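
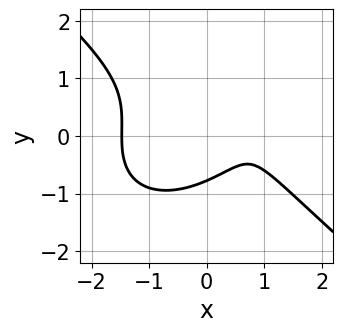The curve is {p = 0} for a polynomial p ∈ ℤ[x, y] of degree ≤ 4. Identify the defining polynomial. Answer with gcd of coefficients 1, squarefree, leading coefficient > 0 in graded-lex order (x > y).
(a) The degree is 3 — no degree-2 curve has this shape.
(b) Putting this together gives p.

2*x^3 + 3*y^3 - y^2 - 3*x + 2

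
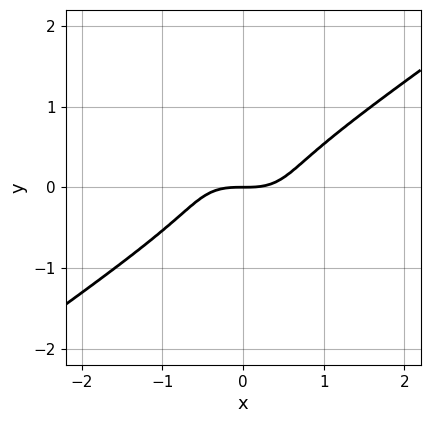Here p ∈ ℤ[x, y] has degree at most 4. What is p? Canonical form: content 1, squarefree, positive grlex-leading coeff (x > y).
x^3 - 3*y^3 - y

(a) deg p = 3.
(b) Checking where it meets the axes: it crosses the y-axis at the gridline y = 0; it meets the x-axis at x = 0 (among the integer gridlines).
(c) Fitting integer coefficients to these (and the overall shape) gives p.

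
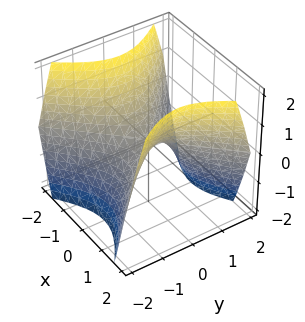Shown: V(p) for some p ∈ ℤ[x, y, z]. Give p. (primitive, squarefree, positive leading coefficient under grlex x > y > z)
x^2 - y^2 - z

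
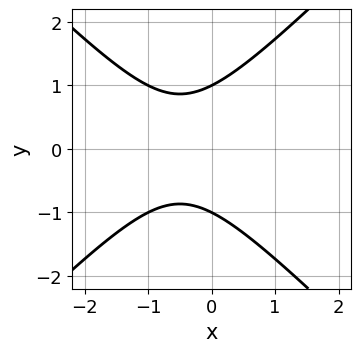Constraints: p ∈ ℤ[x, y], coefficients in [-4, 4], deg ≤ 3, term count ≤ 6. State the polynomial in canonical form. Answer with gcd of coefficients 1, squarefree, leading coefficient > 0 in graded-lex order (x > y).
x^2 - y^2 + x + 1

First, deg p = 2. The shape is more complex than any degree-1 curve.
Next, symmetries: mirror symmetry y ↦ −y ⇒ only even powers of y.
Next, observable constraints: among the integer gridlines, it crosses the y-axis at y ∈ {-1, 1}; the curve avoids every integer x-axis point in the box.
Finally, putting this together gives p.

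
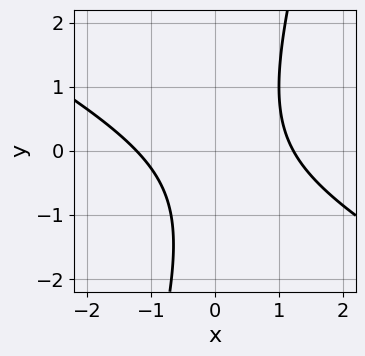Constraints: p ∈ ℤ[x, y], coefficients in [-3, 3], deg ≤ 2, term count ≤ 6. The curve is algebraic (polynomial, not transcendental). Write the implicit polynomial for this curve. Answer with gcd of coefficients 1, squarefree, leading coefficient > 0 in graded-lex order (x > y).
Degree: a generic line meets the curve in up to 2 points, so deg p = 2.
From the visible intercepts: it misses every integer gridline on the y-axis.
These observations pin down the coefficients.

2*x^2 + 3*x*y - y^2 - y - 3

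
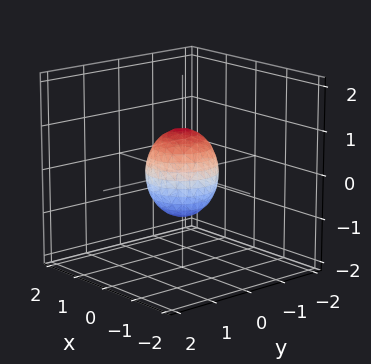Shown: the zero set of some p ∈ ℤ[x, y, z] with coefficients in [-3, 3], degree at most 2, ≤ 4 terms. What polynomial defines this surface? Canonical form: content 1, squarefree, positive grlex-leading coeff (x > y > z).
First, deg p = 2. A closed, bounded, convex surface; a quadric.
Next, by symmetry, every cross-section ⟂ z is a circle, so x, y appear only via x² + y²; mirror symmetry z ↦ −z ⇒ only even powers of z.
Then, observable constraints: a circular section at z = 0 has radius between 0 and 1; among the integer gridlines, it crosses the z-axis at z ∈ {-1, 1}.
Finally, matching integer coefficients to the picture gives p.

3*x^2 + 3*y^2 + 2*z^2 - 2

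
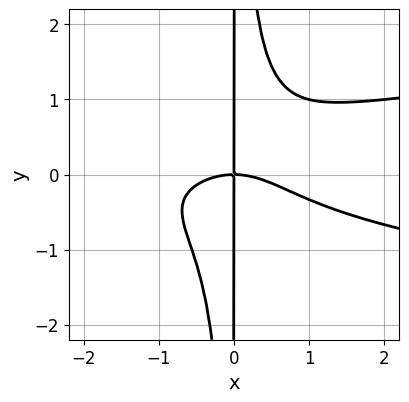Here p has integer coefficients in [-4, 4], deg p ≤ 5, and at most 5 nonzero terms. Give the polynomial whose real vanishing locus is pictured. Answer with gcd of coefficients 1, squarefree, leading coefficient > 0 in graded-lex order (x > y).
(a) deg p = 4. The shape is more complex than any degree-3 curve.
(b) Reading off the gridlines: one x-axis crossing is at x = 0; every point of the y-axis in the box is on the curve.
(c) Solving for integer coefficients yields p as stated.

3*x^2*y^2 - x^3 - 2*x*y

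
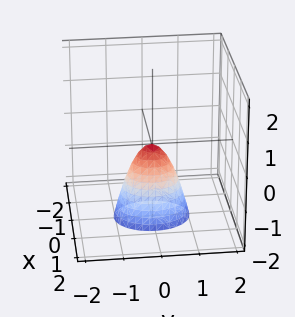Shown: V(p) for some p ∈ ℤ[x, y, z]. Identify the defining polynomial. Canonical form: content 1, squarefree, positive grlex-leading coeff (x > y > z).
3*x^2 + 2*y^2 + z

Degree: a paraboloid; a quadric, so deg p = 2.
Symmetries: the x ↦ −x reflection is a symmetry, so x appears only in even powers; mirror symmetry y ↦ −y ⇒ only even powers of y.
Checking where it meets the axes: one y-axis crossing is at y = 0; it meets the x-axis at x = 0 (among the integer gridlines); it meets the z-axis at z = 0 (among the integer gridlines).
These observations pin down the coefficients.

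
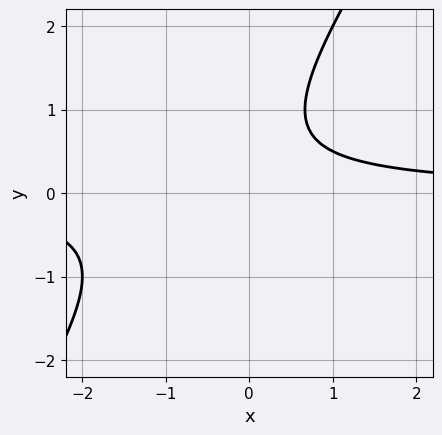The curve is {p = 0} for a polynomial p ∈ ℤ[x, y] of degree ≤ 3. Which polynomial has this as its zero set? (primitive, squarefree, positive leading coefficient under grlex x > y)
1. Degree: the shape is more complex than any degree-1 curve, so deg p = 2.
2. Observable constraints: it misses every integer gridline on the y-axis; the curve avoids every integer x-axis point in the box.
3. Together with the visible shape, these determine p as stated.

3*x*y - 2*y^2 + 2*y - 2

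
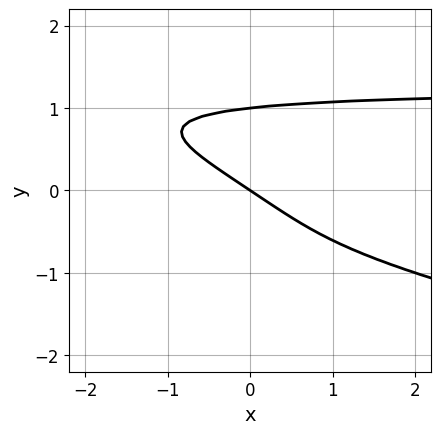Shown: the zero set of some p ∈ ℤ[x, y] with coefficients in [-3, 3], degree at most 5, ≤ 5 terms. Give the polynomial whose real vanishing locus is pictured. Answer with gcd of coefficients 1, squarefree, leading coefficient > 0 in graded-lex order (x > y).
(a) The degree is 4 — a generic line meets the curve in up to 4 points.
(b) Reading off the gridlines: it meets the x-axis at x = 0 (among the integer gridlines); the y-axis gridline crossings are at y ∈ {0, 1}.
(c) Together with the visible shape, these determine p as stated.

x*y^3 + 3*y^4 - 2*x - 3*y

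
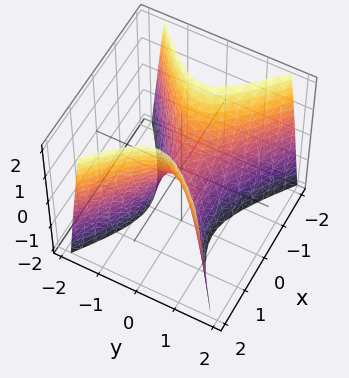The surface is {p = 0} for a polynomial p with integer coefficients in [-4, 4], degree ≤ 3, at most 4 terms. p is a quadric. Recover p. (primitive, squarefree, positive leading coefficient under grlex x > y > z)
2*x^2 - 3*y^2 - z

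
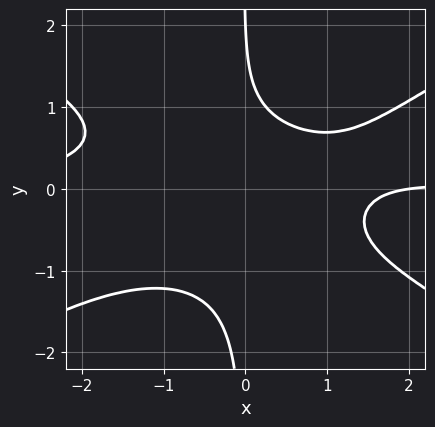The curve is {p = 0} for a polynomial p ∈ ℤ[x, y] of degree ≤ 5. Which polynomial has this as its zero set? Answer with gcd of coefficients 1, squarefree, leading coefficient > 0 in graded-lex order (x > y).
First, deg p = 4. A generic line meets the curve in up to 4 points.
Then, checking where it meets the axes: it meets the x-axis at x = 2 (among the integer gridlines); one y-axis crossing is at y = 2.
Finally, together with the visible shape, these determine p as stated.

x^3*y - 3*x*y^3 - x - y + 2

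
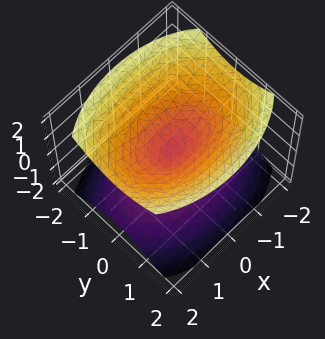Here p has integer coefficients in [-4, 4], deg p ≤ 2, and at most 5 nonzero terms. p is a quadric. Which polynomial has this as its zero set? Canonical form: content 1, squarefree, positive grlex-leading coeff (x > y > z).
x^2 + 2*y^2 - 2*z^2

1. The picture has 2 separate pieces.
2. deg p = 2.
3. Symmetries: mirror symmetry x ↦ −x ⇒ only even powers of x; the y ↦ −y reflection is a symmetry, so y appears only in even powers; the z ↦ −z reflection is a symmetry, so z appears only in even powers.
4. Against the integer gridlines: it meets the z-axis at z = 0 (among the integer gridlines); it crosses the x-axis at the gridline x = 0.
5. These observations pin down the coefficients.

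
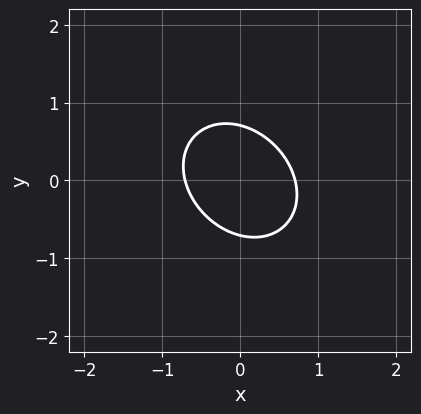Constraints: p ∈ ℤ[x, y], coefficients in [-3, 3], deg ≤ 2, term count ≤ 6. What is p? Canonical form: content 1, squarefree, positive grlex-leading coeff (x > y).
Degree: a generic line meets the curve in up to 2 points, so deg p = 2.
Putting this together gives p.

2*x^2 + x*y + 2*y^2 - 1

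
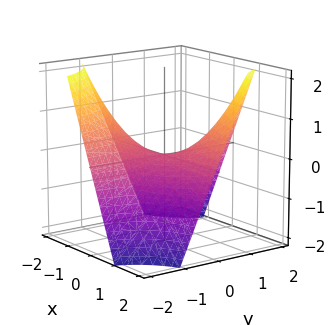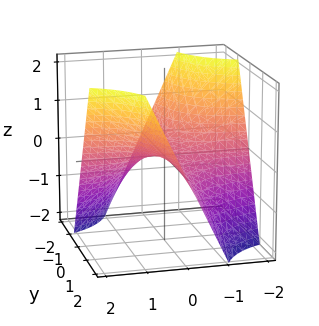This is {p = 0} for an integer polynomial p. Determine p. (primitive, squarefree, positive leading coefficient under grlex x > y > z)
First, deg p = 2. A hyperbolic paraboloid; a quadric.
Then, from the axis intercepts and sections: it crosses the z-axis at the gridline z = 0; the visible y-axis segment lies entirely on the surface; the visible x-axis segment lies entirely on the surface.
Finally, fitting integer coefficients to these (and the overall shape) gives p.

x*y - z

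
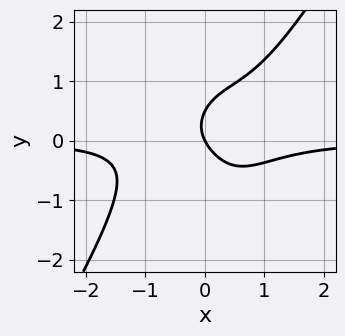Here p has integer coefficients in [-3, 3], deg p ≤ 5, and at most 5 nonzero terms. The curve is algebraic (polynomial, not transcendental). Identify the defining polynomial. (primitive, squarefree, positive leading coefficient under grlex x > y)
3*x^3*y - 2*x^2*y^2 - 2*y^2 + 2*x + y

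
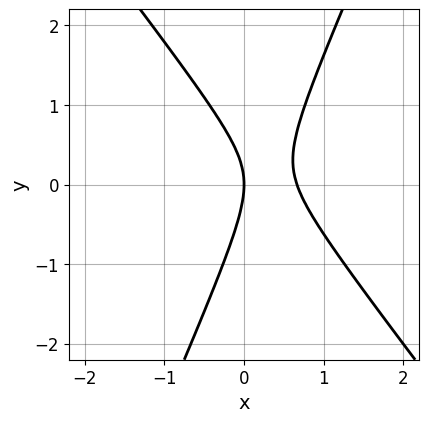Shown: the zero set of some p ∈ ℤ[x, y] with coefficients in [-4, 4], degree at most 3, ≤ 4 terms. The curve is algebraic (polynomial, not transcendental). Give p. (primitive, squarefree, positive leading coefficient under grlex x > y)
3*x^2 + x*y - y^2 - 2*x

1. The degree is 2 — a generic line meets the curve in up to 2 points.
2. Checking where it meets the axes: it crosses the y-axis at the gridline y = 0; it crosses the x-axis at the gridline x = 0.
3. Assembling these constraints gives the stated polynomial.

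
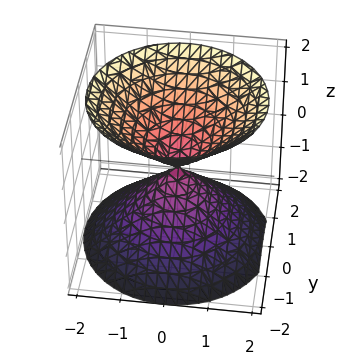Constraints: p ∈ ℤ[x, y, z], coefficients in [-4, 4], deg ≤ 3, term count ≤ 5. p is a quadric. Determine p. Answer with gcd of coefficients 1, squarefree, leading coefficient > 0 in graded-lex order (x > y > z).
(a) The picture has 2 separate pieces. Treating them together as one polynomial.
(b) The degree is 2 — two nappes meeting at a single point; a quadric.
(c) By symmetry, the z-axis is an axis of rotation, so x and y enter only as x² + y²; mirror symmetry z ↦ −z ⇒ only even powers of z.
(d) Against the integer gridlines: it meets the x-axis at x = 0 (among the integer gridlines); it meets the z-axis at z = 0 (among the integer gridlines).
(e) Together with the visible shape, these determine p as stated.

x^2 + y^2 - z^2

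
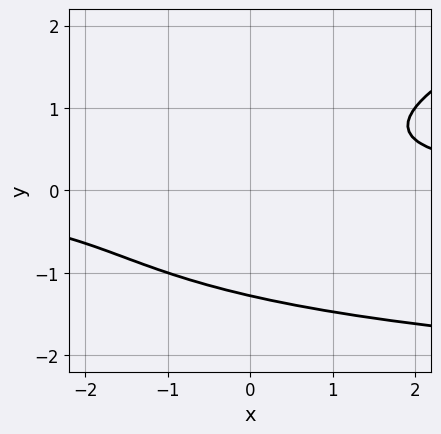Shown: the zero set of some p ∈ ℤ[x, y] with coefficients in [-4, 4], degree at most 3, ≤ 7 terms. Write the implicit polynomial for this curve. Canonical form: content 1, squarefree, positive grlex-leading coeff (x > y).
1. Degree: the shape is more complex than any degree-2 curve, so deg p = 3.
2. From the visible intercepts: the curve avoids every integer x-axis point in the box.
3. Matching integer coefficients to the picture gives p.

x*y^2 - 3*y^3 + 3*x*y - 2*y^2 - 3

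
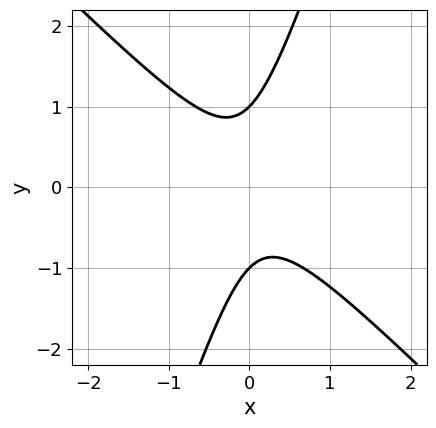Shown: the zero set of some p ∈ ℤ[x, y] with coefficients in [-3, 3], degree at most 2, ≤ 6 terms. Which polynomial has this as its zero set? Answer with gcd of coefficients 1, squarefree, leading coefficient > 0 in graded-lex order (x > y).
1. deg p = 2. No degree-1 curve has this shape.
2. Observable constraints: among the integer gridlines, it crosses the y-axis at y ∈ {-1, 1}; it misses every integer gridline on the x-axis.
3. Putting this together gives p.

3*x^2 + 2*x*y - y^2 + 1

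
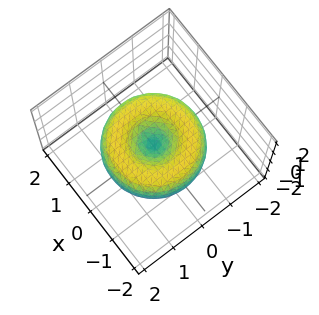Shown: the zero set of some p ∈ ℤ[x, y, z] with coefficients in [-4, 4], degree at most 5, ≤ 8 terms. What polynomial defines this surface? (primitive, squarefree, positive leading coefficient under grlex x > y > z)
x^4 + 2*x^2*y^2 + y^4 - 2*x^2 - 2*y^2 + 2*z^2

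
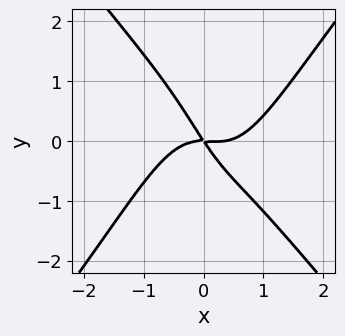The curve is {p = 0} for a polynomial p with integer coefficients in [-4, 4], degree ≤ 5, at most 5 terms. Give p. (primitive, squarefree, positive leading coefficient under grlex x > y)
1. Degree: the shape is more complex than any degree-3 curve, so deg p = 4.
2. From the visible intercepts: it meets the x-axis at x = 0 (among the integer gridlines); one y-axis crossing is at y = 0.
3. Assembling these constraints gives the stated polynomial.

3*x^4 - 2*x^2*y^2 - x^3 - 3*x*y - 2*y^2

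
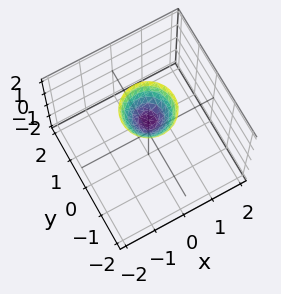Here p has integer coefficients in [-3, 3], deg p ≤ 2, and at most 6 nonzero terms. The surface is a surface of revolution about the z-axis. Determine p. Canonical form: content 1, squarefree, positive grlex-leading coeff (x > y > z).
(a) The degree is 2 — a generic line meets the surface in up to 2 points.
(b) By symmetry, the z-axis is an axis of rotation, so x and y enter only as x² + y².
(c) Checking where it meets the axes: one z-axis crossing is at z = 1; it misses every integer gridline on the x-axis.
(d) Matching integer coefficients to the picture gives p.

3*x^2 + 3*y^2 - 2*z + 2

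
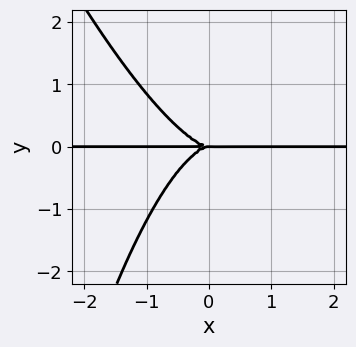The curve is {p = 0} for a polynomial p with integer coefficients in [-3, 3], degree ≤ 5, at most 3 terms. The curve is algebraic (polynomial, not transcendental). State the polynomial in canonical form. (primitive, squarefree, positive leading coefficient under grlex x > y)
(a) deg p = 4.
(b) Observable constraints: every point of the x-axis in the box is on the curve; it crosses the y-axis at the gridline y = 0.
(c) Putting this together gives p.

3*x^3*y + x^2*y^2 + 3*y^3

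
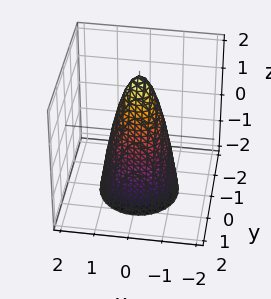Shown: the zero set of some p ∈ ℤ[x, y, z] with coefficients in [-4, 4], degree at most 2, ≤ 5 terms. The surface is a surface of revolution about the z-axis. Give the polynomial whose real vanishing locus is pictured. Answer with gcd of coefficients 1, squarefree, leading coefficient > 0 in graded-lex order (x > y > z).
3*x^2 + 3*y^2 + z - 2

First, deg p = 2.
Then, symmetries: rotational symmetry about the z-axis ⇒ p depends on x, y only through x² + y².
Next, checking where it meets the axes: a circular section at z = -2 has radius between 1 and 2; it crosses the z-axis at the gridline z = 2.
Finally, these observations pin down the coefficients.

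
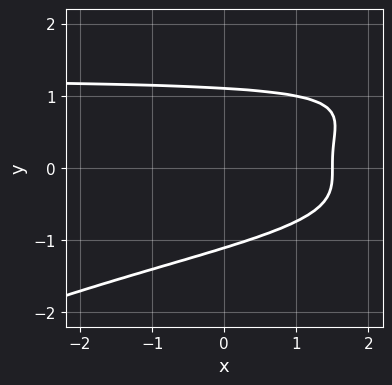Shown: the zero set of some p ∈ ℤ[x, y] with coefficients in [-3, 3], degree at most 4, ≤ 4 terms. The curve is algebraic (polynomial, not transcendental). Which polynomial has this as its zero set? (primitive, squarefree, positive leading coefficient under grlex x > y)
deg p = 4.
Matching integer coefficients to the picture gives p.

x*y^3 - 2*y^4 - 2*x + 3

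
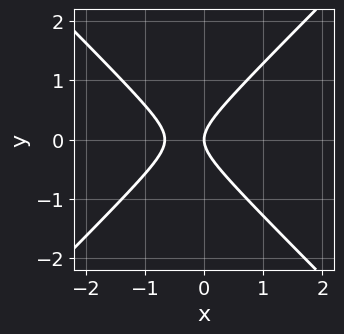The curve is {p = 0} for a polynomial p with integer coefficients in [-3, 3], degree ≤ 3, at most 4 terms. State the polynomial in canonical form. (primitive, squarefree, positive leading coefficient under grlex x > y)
3*x^2 - 3*y^2 + 2*x

First, the degree is 2 — the shape is more complex than any degree-1 curve.
Then, symmetries: the y ↦ −y reflection is a symmetry, so y appears only in even powers.
Then, checking where it meets the axes: one y-axis crossing is at y = 0; it meets the x-axis at x = 0 (among the integer gridlines).
Finally, the integer polynomial consistent with all of this is the stated p.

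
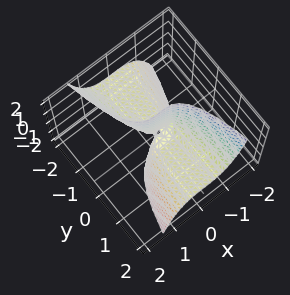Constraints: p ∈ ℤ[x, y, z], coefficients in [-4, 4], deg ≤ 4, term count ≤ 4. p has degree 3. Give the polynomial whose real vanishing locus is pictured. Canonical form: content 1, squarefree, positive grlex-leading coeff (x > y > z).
First, deg p = 3.
Next, from the axis intercepts and sections: the visible y-axis segment lies entirely on the surface; every point of the z-axis in the box is on the surface.
Finally, fitting integer coefficients to these (and the overall shape) gives p.

3*x^3 + x^2 + 2*y*z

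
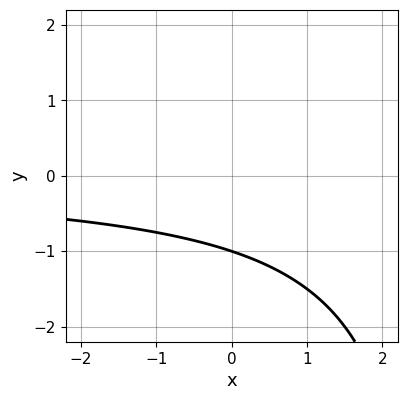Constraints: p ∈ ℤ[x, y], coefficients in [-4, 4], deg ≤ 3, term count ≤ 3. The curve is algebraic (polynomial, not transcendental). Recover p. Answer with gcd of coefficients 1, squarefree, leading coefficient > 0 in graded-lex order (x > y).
First, degree: a generic line meets the curve in up to 2 points, so deg p = 2.
Then, checking where it meets the axes: the curve avoids every integer x-axis point in the box; it crosses the y-axis at the gridline y = -1.
Finally, solving for integer coefficients yields p as stated.

x*y - 3*y - 3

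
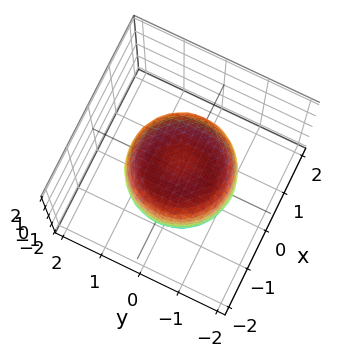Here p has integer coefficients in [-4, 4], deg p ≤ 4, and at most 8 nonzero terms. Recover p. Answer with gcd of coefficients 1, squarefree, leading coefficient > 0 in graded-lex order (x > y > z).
x^4 + 2*x^2*y^2 + y^4 - x^2 - y^2 + z^2 - 1

1. deg p = 4.
2. Symmetry: the surface is invariant under rotation about z: p = q(x² + y², z).
3. Reading off the gridlines: a circular section at z = -1 has radius exactly 1; among the integer gridlines, it crosses the z-axis at z ∈ {-1, 1}.
4. Putting this together gives p.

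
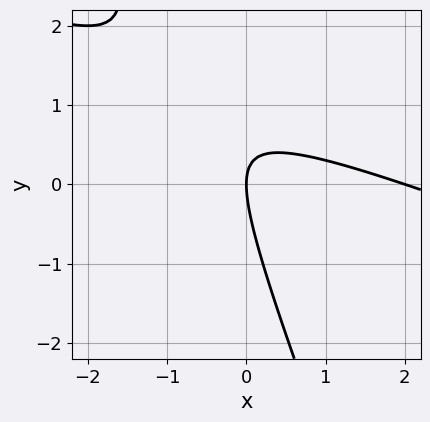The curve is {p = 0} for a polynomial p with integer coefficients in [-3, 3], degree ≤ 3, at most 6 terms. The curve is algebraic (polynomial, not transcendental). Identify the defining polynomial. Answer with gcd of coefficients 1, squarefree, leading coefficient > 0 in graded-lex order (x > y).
(a) deg p = 2. A generic line meets the curve in up to 2 points.
(b) Observable constraints: the x-axis gridline crossings are at x ∈ {0, 2}; it crosses the y-axis at the gridline y = 0.
(c) Assembling these constraints gives the stated polynomial.

x^2 + 3*x*y + y^2 - 2*x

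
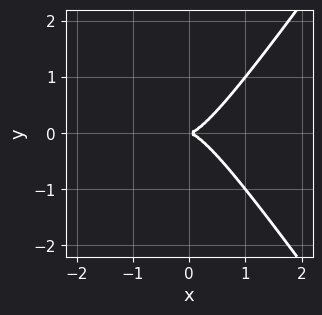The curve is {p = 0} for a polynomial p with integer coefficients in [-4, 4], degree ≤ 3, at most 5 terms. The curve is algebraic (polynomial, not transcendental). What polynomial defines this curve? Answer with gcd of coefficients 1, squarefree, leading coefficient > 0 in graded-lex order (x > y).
(a) The degree is 3 — no degree-2 curve has this shape.
(b) Symmetries: the y ↦ −y reflection is a symmetry, so y appears only in even powers.
(c) Observable constraints: one x-axis crossing is at x = 0; it crosses the y-axis at the gridline y = 0.
(d) Putting this together gives p.

2*x^3 - x*y^2 - y^2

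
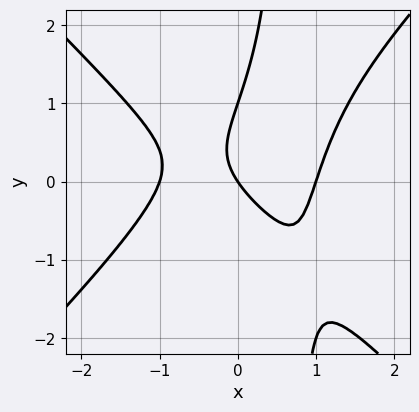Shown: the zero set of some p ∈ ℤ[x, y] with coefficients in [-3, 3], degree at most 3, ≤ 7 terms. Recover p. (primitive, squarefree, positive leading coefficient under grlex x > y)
1. The degree is 3 — the shape is more complex than any degree-2 curve.
2. From the visible intercepts: among the integer gridlines, it crosses the y-axis at y ∈ {0, 1}; the x-axis gridline crossings are at x ∈ {-1, 0, 1}.
3. The integer polynomial consistent with all of this is the stated p.

3*x^3 - 3*x*y^2 + 2*y^2 - 3*x - 2*y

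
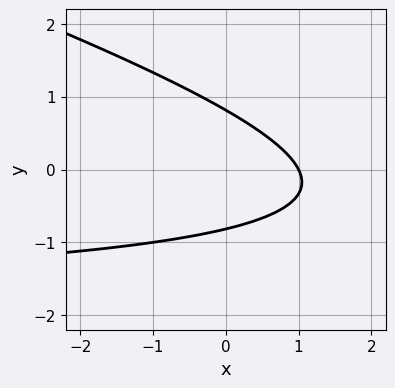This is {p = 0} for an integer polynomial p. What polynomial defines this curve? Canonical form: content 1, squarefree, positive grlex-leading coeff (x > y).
x*y + 3*y^2 + 2*x - 2

First, the degree is 2 — the shape is more complex than any degree-1 curve.
Then, reading off the gridlines: one x-axis crossing is at x = 1.
Finally, solving for integer coefficients yields p as stated.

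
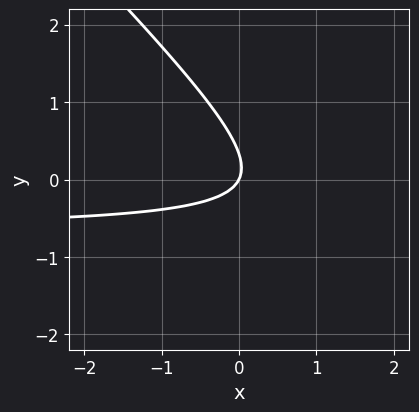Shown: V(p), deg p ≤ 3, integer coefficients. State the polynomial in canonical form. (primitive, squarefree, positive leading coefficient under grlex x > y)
3*x*y + 3*y^2 + 2*x - y

The degree is 2 — no degree-1 curve has this shape.
From the visible intercepts: it crosses the x-axis at the gridline x = 0; it crosses the y-axis at the gridline y = 0.
Assembling these constraints gives the stated polynomial.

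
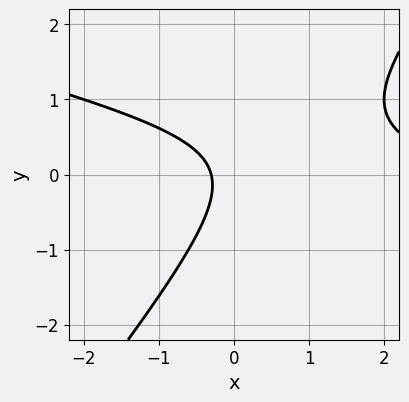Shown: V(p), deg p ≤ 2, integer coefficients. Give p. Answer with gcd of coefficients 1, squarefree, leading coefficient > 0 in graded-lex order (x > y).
x^2 + 3*x*y - 3*y^2 - 3*x - 1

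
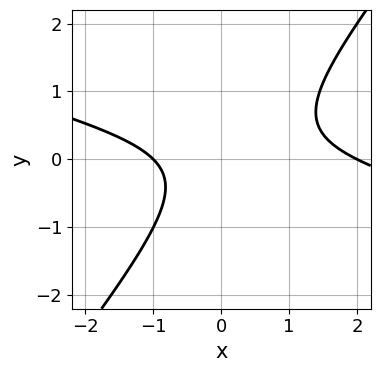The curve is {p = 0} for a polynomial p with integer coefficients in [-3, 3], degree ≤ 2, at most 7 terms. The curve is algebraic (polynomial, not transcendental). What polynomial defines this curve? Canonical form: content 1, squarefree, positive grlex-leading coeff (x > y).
x^2 + 3*x*y - 3*y^2 - x - 2

The degree is 2 — the shape is more complex than any degree-1 curve.
From the axis intercepts and sections: no y-intercept at any integer in the box; the x-axis gridline crossings are at x ∈ {-1, 2}.
Solving for integer coefficients yields p as stated.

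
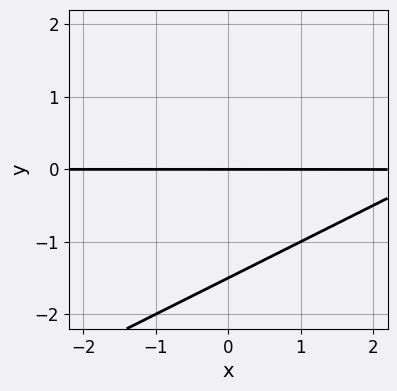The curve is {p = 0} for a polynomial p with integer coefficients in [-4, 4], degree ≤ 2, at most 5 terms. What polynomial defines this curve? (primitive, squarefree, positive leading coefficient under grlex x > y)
(a) Degree: a generic line meets the curve in up to 2 points, so deg p = 2.
(b) From the visible intercepts: one y-axis crossing is at y = 0; the visible x-axis segment lies entirely on the curve.
(c) Fitting integer coefficients to these (and the overall shape) gives p.

x*y - 2*y^2 - 3*y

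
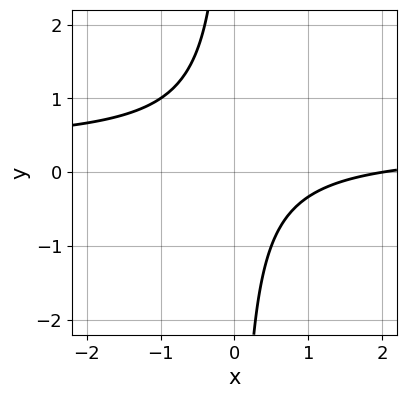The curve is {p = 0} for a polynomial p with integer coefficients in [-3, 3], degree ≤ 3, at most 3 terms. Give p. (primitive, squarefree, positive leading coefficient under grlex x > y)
3*x*y - x + 2

Degree: the shape is more complex than any degree-1 curve, so deg p = 2.
From the visible intercepts: one x-axis crossing is at x = 2; the curve avoids every integer y-axis point in the box.
Together with the visible shape, these determine p as stated.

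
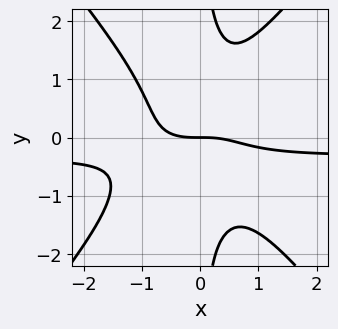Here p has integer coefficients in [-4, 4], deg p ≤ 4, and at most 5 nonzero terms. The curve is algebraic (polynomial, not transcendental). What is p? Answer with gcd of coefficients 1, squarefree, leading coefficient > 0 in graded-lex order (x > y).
First, degree: the shape is more complex than any degree-3 curve, so deg p = 4.
Then, against the integer gridlines: it meets the x-axis at x = 0 (among the integer gridlines); one y-axis crossing is at y = 0.
Finally, matching integer coefficients to the picture gives p.

3*x^3*y - 2*x*y^3 + x^3 + x^2*y + 2*y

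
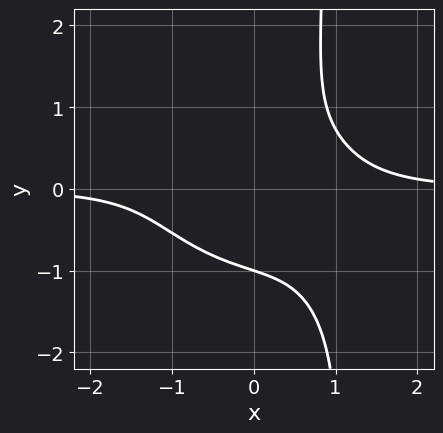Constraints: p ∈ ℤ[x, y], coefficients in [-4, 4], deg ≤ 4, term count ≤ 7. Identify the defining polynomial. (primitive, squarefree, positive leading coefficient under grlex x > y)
(a) deg p = 4. No degree-3 curve has this shape.
(b) Observable constraints: it crosses the y-axis at the gridline y = -1; no x-intercept at any integer in the box.
(c) Together with the visible shape, these determine p as stated.

2*x^3*y + x^2*y^2 + 2*x*y^3 - 2*y^3 - 2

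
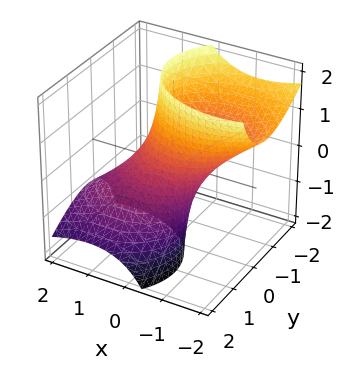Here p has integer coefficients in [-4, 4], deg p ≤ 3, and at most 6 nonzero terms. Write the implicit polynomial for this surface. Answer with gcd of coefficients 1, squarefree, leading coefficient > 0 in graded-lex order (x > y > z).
2*x^2 + 3*x*z + 3*y^2 + 3*y*z - 2

1. deg p = 2.
2. Against the integer gridlines: among the integer gridlines, it crosses the x-axis at x ∈ {-1, 1}; the surface avoids every integer z-axis point in the box.
3. Solving for integer coefficients yields p as stated.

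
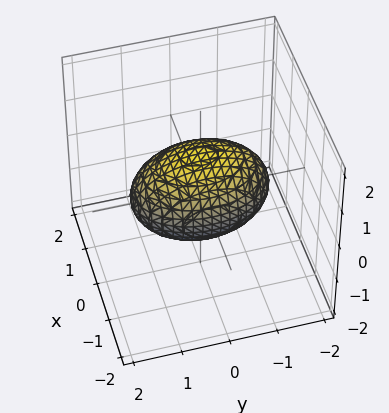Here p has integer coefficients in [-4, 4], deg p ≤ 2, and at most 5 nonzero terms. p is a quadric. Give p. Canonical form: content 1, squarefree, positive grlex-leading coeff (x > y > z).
2*x^2 + y^2 + 2*z^2 - 2

1. The degree is 2 — a closed, bounded, convex surface; a quadric.
2. Symmetries: it's symmetric under z → −z, forcing even powers of z; the y ↦ −y reflection is a symmetry, so y appears only in even powers; the x ↦ −x reflection is a symmetry, so x appears only in even powers.
3. Against the integer gridlines: among the integer gridlines, it crosses the z-axis at z ∈ {-1, 1}; the x-axis gridline crossings are at x ∈ {-1, 1}.
4. The integer polynomial consistent with all of this is the stated p.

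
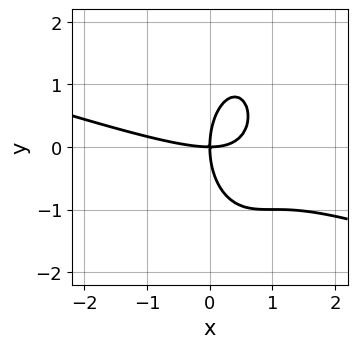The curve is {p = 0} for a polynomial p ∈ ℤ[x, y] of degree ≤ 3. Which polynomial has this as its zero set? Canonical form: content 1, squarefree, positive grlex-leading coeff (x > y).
x^3 + 3*x^2*y + y^3 - 3*x*y

(a) The degree is 3 — a generic line meets the curve in up to 3 points.
(b) Checking where it meets the axes: it meets the y-axis at y = 0 (among the integer gridlines); it meets the x-axis at x = 0 (among the integer gridlines).
(c) Fitting integer coefficients to these (and the overall shape) gives p.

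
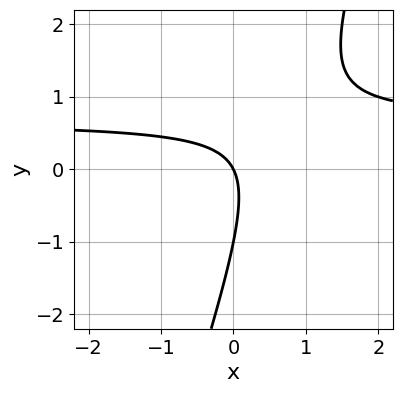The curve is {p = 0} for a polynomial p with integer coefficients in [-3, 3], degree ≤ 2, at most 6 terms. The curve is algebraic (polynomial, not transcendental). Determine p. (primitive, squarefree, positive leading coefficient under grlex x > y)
3*x*y - y^2 - 2*x - y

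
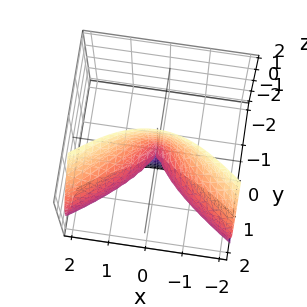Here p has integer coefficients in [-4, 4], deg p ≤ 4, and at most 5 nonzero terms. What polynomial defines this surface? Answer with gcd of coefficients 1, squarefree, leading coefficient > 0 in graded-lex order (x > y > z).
y^3 + 2*y*z^2 - 2*x^2

(a) deg p = 3. No degree-2 surface has this shape.
(b) From the axis intercepts and sections: one y-axis crossing is at y = 0; every point of the z-axis in the box is on the surface.
(c) Solving for integer coefficients yields p as stated.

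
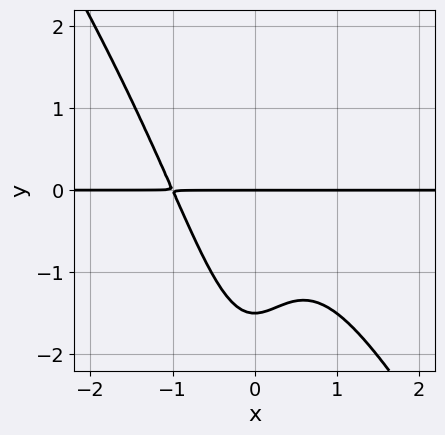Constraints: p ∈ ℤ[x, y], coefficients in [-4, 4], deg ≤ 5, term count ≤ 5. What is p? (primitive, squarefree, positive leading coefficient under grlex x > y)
3*x^3*y + 2*x^2*y^2 + 2*y^2 + 3*y

The degree is 4 — the shape is more complex than any degree-3 curve.
Reading off the gridlines: every point of the x-axis in the box is on the curve; one y-axis crossing is at y = 0.
Solving for integer coefficients yields p as stated.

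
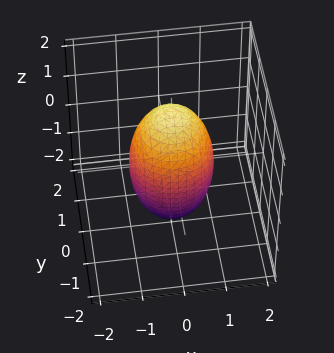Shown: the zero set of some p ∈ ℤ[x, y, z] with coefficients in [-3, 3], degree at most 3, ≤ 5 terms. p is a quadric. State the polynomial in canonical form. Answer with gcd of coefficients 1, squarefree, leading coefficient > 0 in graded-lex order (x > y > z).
1. Degree: a closed, bounded, convex surface; a quadric, so deg p = 2.
2. By symmetry, the z-axis is an axis of rotation, so x and y enter only as x² + y²; it's symmetric under z → −z, forcing even powers of z.
3. From the visible intercepts: a circular section at z = 1 has radius between 0 and 1; the y-axis gridline crossings are at y ∈ {-1, 1}.
4. The integer polynomial consistent with all of this is the stated p. Check: (1, 0, 0) on the x-axis lies on the surface, and p(1, 0, 0) = 0. ✓

3*x^2 + 3*y^2 + z^2 - 3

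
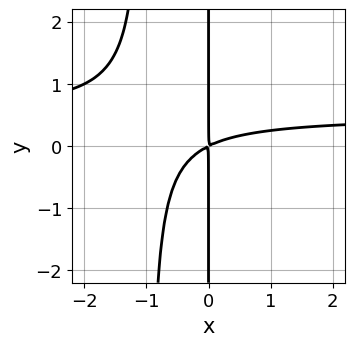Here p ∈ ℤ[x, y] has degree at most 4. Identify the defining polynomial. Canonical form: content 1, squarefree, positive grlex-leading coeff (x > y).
2*x^2*y - x^2 + 2*x*y

(a) Degree: no degree-2 curve has this shape, so deg p = 3.
(b) Against the integer gridlines: the visible y-axis segment lies entirely on the curve.
(c) Assembling these constraints gives the stated polynomial.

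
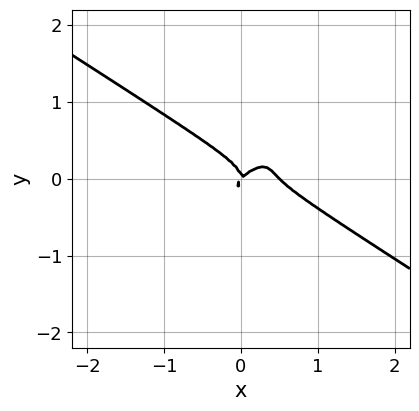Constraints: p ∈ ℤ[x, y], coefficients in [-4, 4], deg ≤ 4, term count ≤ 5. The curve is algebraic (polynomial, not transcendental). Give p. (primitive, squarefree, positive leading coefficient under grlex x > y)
2*x^3 - 3*x*y^2 + 3*y^3 - x^2 + x*y

Degree: the shape is more complex than any degree-2 curve, so deg p = 3.
From the axis intercepts and sections: it meets the x-axis at x = 0 (among the integer gridlines); one y-axis crossing is at y = 0.
Solving for integer coefficients yields p as stated.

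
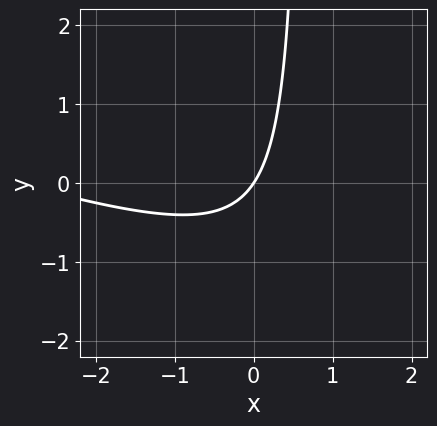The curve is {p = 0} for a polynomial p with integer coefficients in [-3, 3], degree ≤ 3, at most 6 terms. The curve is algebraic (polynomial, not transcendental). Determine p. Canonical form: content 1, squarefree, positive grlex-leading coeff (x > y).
(a) deg p = 2. The shape is more complex than any degree-1 curve.
(b) Observable constraints: one x-axis crossing is at x = 0; it crosses the y-axis at the gridline y = 0.
(c) Putting this together gives p.

x^2 + 3*x*y + 3*x - 2*y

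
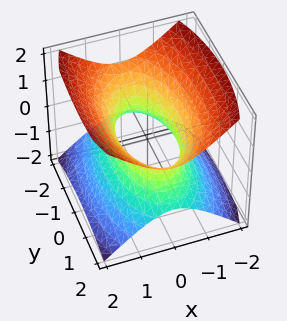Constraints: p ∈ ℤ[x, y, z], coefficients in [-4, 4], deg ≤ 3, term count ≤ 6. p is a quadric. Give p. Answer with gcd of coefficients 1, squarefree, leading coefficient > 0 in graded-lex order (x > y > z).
3*x^2 + y^2 - 3*z^2 - 2

1. deg p = 2. An hourglass — one-sheet hyperboloid; a quadric.
2. Symmetries: the y ↦ −y reflection is a symmetry, so y appears only in even powers; mirror symmetry x ↦ −x ⇒ only even powers of x; it's symmetric under z → −z, forcing even powers of z.
3. From the visible intercepts: it misses every integer gridline on the z-axis.
4. Assembling these constraints gives the stated polynomial.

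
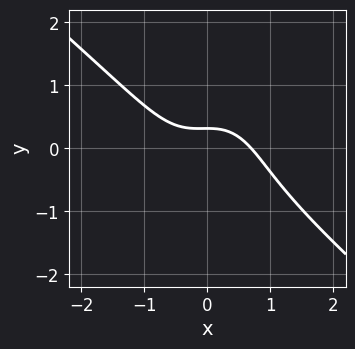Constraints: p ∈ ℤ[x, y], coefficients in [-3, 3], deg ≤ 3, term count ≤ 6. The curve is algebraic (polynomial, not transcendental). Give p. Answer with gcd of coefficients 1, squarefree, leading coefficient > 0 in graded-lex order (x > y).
3*x^3 + 2*x^2*y + 2*y^3 + 3*y - 1

deg p = 3.
The integer polynomial consistent with all of this is the stated p.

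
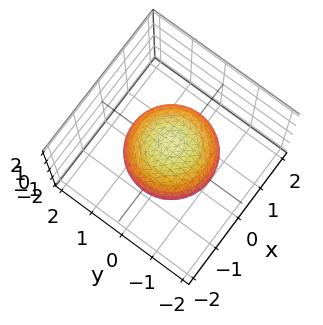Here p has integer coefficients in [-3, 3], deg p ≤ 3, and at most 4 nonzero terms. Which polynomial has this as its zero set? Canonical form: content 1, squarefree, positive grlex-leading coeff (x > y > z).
First, the degree is 2 — a closed, bounded, convex surface; a quadric.
Then, symmetry: the surface is invariant under rotation about z: p = q(x² + y², z); the z ↦ −z reflection is a symmetry, so z appears only in even powers.
Then, checking where it meets the axes: the z-axis gridline crossings are at z ∈ {-1, 1}; a circular section at z = 0 has radius between 1 and 2.
Finally, fitting integer coefficients to these (and the overall shape) gives p.

2*x^2 + 2*y^2 + 3*z^2 - 3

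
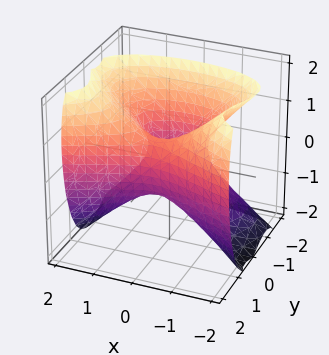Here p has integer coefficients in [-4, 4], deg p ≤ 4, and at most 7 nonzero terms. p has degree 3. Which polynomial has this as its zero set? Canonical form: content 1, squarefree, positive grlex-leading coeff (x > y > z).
3*y^3 - y^2*z - 2*x^2 + 2*z^2 - 3*y

1. The degree is 3 — the shape is more complex than any degree-2 surface.
2. Checking where it meets the axes: the y-axis gridline crossings are at y ∈ {-1, 0, 1}; it crosses the z-axis at the gridline z = 0; one x-axis crossing is at x = 0.
3. Solving for integer coefficients yields p as stated.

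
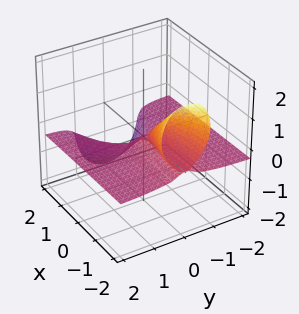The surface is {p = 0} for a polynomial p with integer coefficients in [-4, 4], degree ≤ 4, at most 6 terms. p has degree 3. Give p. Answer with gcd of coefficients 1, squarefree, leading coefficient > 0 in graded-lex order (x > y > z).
2*x*z^2 + 3*y^2*z + 2*z^3 + y^2

1. deg p = 3. No degree-2 surface has this shape.
2. Reading off the gridlines: every point of the x-axis in the box is on the surface; one z-axis crossing is at z = 0; it meets the y-axis at y = 0 (among the integer gridlines).
3. These observations pin down the coefficients.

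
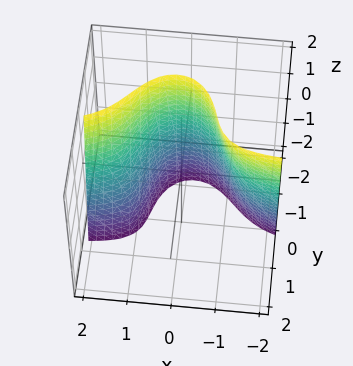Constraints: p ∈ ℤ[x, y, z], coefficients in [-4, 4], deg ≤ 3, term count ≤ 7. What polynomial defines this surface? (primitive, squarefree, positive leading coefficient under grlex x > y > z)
3*x^2*y + 2*y^3 - 2*x^2 + x*z + 3

Degree: the shape is more complex than any degree-2 surface, so deg p = 3.
Against the integer gridlines: no z-intercept at any integer in the box.
These observations pin down the coefficients.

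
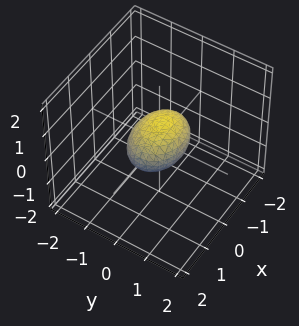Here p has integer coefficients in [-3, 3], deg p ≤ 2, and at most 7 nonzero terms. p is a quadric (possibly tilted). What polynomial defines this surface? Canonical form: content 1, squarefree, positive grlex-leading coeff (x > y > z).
2*x^2 + 3*y^2 - y*z + 3*z^2 - 2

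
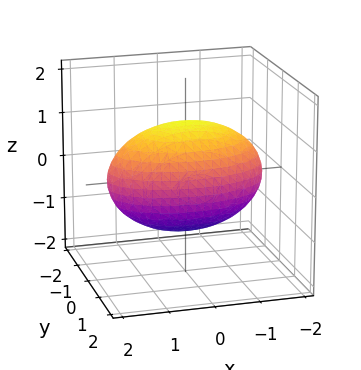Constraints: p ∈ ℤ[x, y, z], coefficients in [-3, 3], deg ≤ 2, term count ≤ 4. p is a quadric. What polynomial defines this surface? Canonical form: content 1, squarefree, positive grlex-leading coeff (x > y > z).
x^2 + 3*y^2 + 2*z^2 - 3

1. The degree is 2 — a closed, bounded, convex surface; a quadric.
2. Symmetries: it's symmetric under x → −x, forcing even powers of x; it's symmetric under z → −z, forcing even powers of z; the y ↦ −y reflection is a symmetry, so y appears only in even powers.
3. From the visible intercepts: among the integer gridlines, it crosses the y-axis at y ∈ {-1, 1}.
4. Assembling these constraints gives the stated polynomial.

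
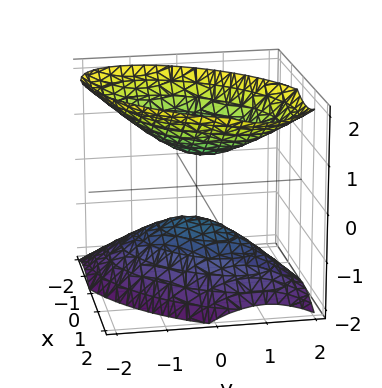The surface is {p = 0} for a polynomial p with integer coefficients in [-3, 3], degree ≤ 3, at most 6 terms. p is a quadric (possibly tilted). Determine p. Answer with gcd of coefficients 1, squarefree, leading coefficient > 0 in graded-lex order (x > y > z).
1. The picture has 2 separate pieces.
2. The degree is 2 — no degree-1 surface has this shape.
3. From the axis intercepts and sections: the surface avoids every integer y-axis point in the box; no x-intercept at any integer in the box.
4. These observations pin down the coefficients.

2*x^2 - 2*x*y + 2*y^2 - 2*z^2 + 1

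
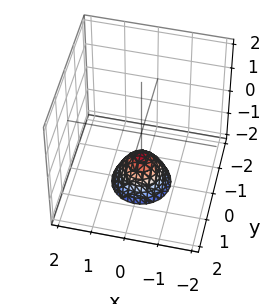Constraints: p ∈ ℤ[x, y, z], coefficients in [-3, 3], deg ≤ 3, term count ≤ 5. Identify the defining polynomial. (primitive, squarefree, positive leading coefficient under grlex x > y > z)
The degree is 2 — a generic line meets the surface in up to 2 points.
Symmetries: rotational symmetry about the z-axis ⇒ p depends on x, y only through x² + y².
Checking where it meets the axes: it misses every integer gridline on the y-axis; no x-intercept at any integer in the box.
The integer polynomial consistent with all of this is the stated p.

3*x^2 + 3*y^2 + 2*z + 2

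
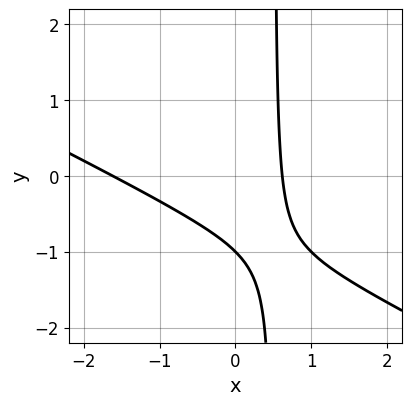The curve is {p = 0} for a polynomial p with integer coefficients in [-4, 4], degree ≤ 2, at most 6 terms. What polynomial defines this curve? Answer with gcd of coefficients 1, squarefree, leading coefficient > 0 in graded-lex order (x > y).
(a) Degree: no degree-1 curve has this shape, so deg p = 2.
(b) Checking where it meets the axes: one y-axis crossing is at y = -1.
(c) Assembling these constraints gives the stated polynomial.

x^2 + 2*x*y + x - y - 1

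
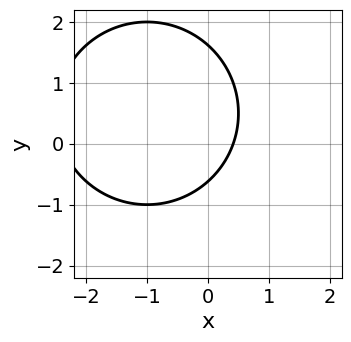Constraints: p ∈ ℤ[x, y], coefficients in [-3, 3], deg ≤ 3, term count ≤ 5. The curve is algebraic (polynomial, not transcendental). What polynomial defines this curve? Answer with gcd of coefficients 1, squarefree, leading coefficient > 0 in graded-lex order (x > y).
x^2 + y^2 + 2*x - y - 1

The degree is 2 — the shape is more complex than any degree-1 curve.
Putting this together gives p.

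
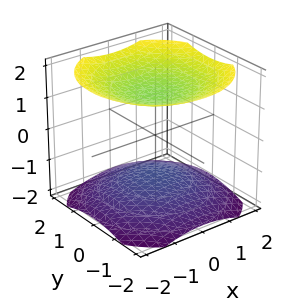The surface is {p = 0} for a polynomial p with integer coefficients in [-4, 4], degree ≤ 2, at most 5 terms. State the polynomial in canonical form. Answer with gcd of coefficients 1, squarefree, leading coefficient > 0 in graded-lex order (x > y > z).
x^2 + y^2 - 2*z^2 + 3

1. The picture has 2 separate pieces. Treating them together as one polynomial.
2. The degree is 2 — two separate bowl-shaped sheets opening away from each other; a quadric.
3. Symmetries: it's symmetric under z → −z, forcing even powers of z; the surface is invariant under rotation about z: p = q(x² + y², z).
4. Checking where it meets the axes: the surface avoids every integer y-axis point in the box; no x-intercept at any integer in the box.
5. Fitting integer coefficients to these (and the overall shape) gives p.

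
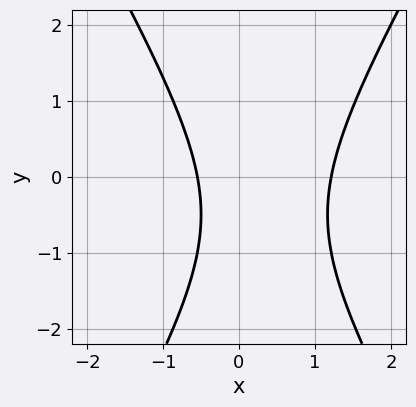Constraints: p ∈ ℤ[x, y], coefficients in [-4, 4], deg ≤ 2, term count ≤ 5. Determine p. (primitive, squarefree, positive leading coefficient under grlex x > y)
3*x^2 - y^2 - 2*x - y - 2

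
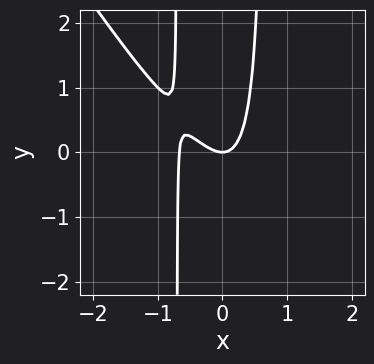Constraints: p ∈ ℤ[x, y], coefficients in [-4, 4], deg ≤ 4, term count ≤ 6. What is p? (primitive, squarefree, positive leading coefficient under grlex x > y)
First, deg p = 3. A generic line meets the curve in up to 3 points.
Then, against the integer gridlines: it crosses the x-axis at the gridline x = 0; one y-axis crossing is at y = 0.
Finally, putting this together gives p.

3*x^3 + 2*x^2*y + 2*x^2 - y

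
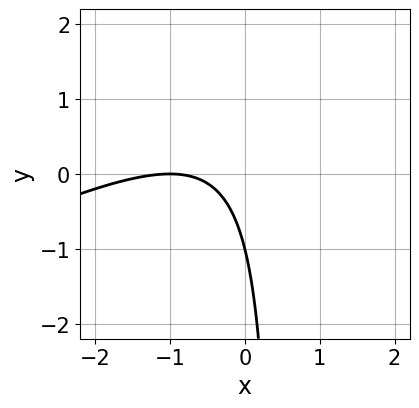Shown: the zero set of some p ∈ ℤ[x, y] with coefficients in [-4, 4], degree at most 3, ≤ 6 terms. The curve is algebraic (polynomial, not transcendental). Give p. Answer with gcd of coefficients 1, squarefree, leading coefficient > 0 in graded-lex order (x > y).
x^2 - 2*x*y + 2*x + y + 1

(a) Degree: no degree-1 curve has this shape, so deg p = 2.
(b) From the visible intercepts: it crosses the y-axis at the gridline y = -1; one x-axis crossing is at x = -1.
(c) Together with the visible shape, these determine p as stated.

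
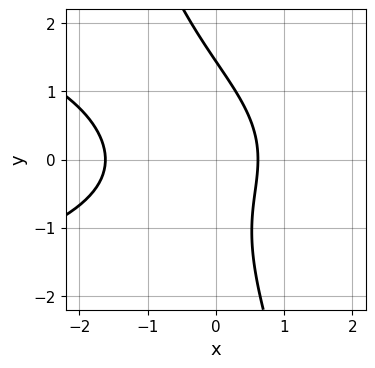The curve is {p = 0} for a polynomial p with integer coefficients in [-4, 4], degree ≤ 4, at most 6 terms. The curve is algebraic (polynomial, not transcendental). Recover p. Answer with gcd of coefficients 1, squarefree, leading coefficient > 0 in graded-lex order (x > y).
deg p = 3.
Matching integer coefficients to the picture gives p.

3*x*y^2 + y^3 + 3*x^2 + 3*x - 3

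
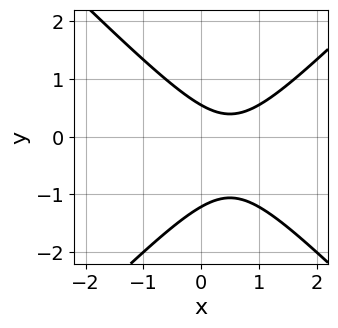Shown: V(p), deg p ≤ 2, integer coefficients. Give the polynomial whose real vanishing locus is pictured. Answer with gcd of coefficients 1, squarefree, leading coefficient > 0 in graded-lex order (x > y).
3*x^2 - 3*y^2 - 3*x - 2*y + 2

deg p = 2.
Observable constraints: no x-intercept at any integer in the box.
Putting this together gives p.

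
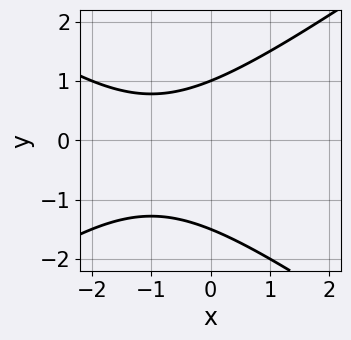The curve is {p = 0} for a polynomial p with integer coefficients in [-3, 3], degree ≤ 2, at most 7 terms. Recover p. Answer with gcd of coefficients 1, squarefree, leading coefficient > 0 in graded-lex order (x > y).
x^2 - 2*y^2 + 2*x - y + 3

1. Degree: a generic line meets the curve in up to 2 points, so deg p = 2.
2. Observable constraints: it misses every integer gridline on the x-axis; it crosses the y-axis at the gridline y = 1.
3. Putting this together gives p.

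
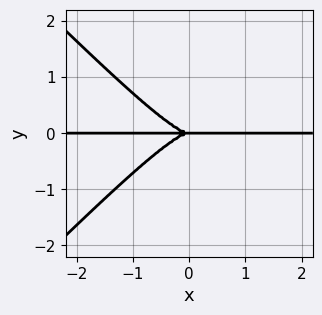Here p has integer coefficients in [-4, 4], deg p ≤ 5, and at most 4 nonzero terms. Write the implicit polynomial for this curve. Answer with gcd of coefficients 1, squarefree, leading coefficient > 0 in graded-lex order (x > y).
x^3*y - x*y^3 + y^3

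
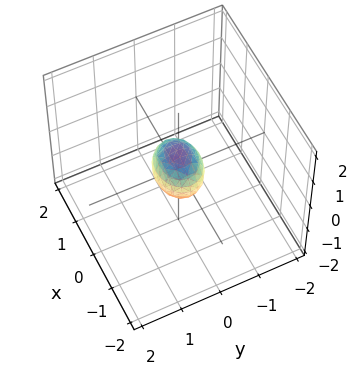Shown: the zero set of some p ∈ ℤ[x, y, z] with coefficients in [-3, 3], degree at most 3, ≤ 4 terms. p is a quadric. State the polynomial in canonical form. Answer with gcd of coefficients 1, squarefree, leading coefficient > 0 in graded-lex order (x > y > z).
The degree is 2 — bounded and convex; a quadric.
Symmetries: it's symmetric under y → −y, forcing even powers of y; mirror symmetry x ↦ −x ⇒ only even powers of x; the z ↦ −z reflection is a symmetry, so z appears only in even powers.
Solving for integer coefficients yields p as stated.

2*x^2 + 3*y^2 + 2*z^2 - 1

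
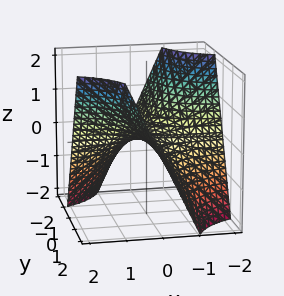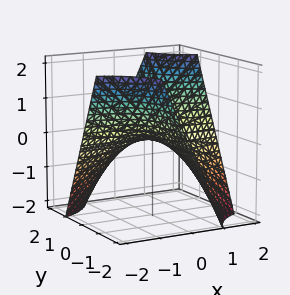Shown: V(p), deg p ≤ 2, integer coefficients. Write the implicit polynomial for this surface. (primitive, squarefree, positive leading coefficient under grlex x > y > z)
deg p = 2. A hyperbolic paraboloid; a quadric.
Observable constraints: every point of the x-axis in the box is on the surface; it crosses the z-axis at the gridline z = 0; the visible y-axis segment lies entirely on the surface.
These observations pin down the coefficients.

x*y - z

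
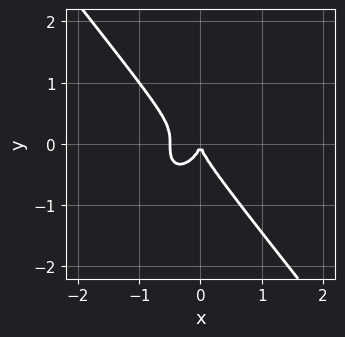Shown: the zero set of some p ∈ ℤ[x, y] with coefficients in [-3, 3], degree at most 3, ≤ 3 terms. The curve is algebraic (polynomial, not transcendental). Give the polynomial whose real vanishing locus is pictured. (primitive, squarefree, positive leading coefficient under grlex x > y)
2*x^3 + y^3 + x^2

1. The degree is 3 — a generic line meets the curve in up to 3 points.
2. From the visible intercepts: one x-axis crossing is at x = 0; it crosses the y-axis at the gridline y = 0.
3. Matching integer coefficients to the picture gives p.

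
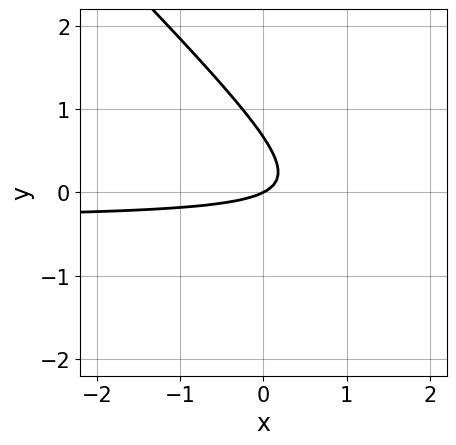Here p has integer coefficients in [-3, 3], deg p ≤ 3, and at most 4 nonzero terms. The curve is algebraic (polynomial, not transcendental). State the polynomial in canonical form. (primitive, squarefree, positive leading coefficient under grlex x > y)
Degree: no degree-1 curve has this shape, so deg p = 2.
From the visible intercepts: it crosses the x-axis at the gridline x = 0; one y-axis crossing is at y = 0.
Putting this together gives p.

3*x*y + 3*y^2 + x - 2*y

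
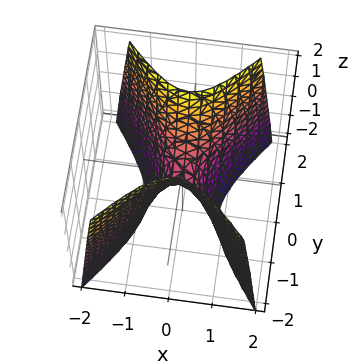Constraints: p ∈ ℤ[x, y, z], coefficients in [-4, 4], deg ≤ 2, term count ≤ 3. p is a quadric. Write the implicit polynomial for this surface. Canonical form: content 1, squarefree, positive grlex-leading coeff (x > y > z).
3*x^2 - 2*y^2 + z

The degree is 2 — a saddle surface; a quadric.
Symmetries: mirror symmetry y ↦ −y ⇒ only even powers of y; it's symmetric under x → −x, forcing even powers of x.
Reading off the gridlines: it meets the y-axis at y = 0 (among the integer gridlines); it meets the x-axis at x = 0 (among the integer gridlines); one z-axis crossing is at z = 0.
Assembling these constraints gives the stated polynomial.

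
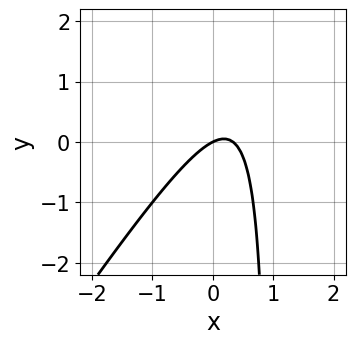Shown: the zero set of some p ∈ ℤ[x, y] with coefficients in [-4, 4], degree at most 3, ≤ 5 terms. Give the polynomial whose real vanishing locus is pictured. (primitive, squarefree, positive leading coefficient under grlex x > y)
(a) Degree: no degree-1 curve has this shape, so deg p = 2.
(b) Checking where it meets the axes: it meets the y-axis at y = 0 (among the integer gridlines); it meets the x-axis at x = 0 (among the integer gridlines).
(c) Putting this together gives p.

3*x^2 - 2*x*y - x + 2*y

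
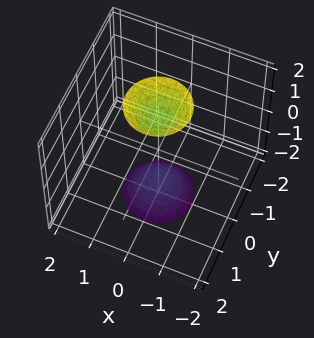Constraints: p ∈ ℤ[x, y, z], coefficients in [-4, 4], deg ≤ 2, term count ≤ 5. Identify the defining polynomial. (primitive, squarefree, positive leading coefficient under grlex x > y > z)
3*x^2 + 3*y^2 - z^2 + 2

First, the picture has 2 separate pieces. Treating them together as one polynomial.
Then, degree: the shape is more complex than any degree-1 surface, so deg p = 2.
Then, symmetry: the surface is invariant under rotation about z: p = q(x² + y², z).
Next, against the integer gridlines: the surface avoids every integer x-axis point in the box; the surface avoids every integer y-axis point in the box; a circular section at z = -2 has radius between 0 and 1.
Finally, matching integer coefficients to the picture gives p.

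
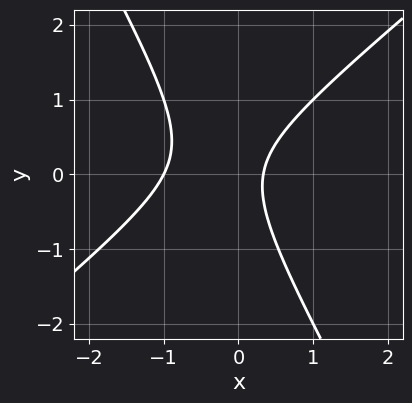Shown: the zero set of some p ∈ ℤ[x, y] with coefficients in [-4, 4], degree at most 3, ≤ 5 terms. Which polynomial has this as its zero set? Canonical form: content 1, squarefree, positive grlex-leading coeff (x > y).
3*x^2 - 2*x*y - 2*y^2 + 2*x - 1

(a) deg p = 2.
(b) From the visible intercepts: it meets the x-axis at x = -1 (among the integer gridlines); it misses every integer gridline on the y-axis.
(c) Together with the visible shape, these determine p as stated.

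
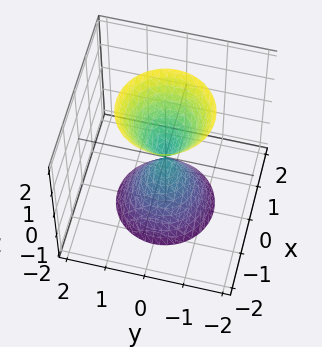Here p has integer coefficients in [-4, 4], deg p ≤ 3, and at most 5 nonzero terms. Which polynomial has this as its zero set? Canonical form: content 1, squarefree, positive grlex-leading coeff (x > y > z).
First, there are 2 components. Treating them together as one polynomial.
Next, the degree is 2 — two nappes meeting at a single point; a quadric.
Then, symmetries: it's symmetric under z → −z, forcing even powers of z; rotational symmetry about the z-axis ⇒ p depends on x, y only through x² + y².
Then, from the visible intercepts: it meets the y-axis at y = 0 (among the integer gridlines); it crosses the z-axis at the gridline z = 0.
Finally, together with the visible shape, these determine p as stated.

3*x^2 + 3*y^2 - z^2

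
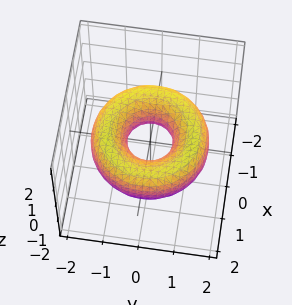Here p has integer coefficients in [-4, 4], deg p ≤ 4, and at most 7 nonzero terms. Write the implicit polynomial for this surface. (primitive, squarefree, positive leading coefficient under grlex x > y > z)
1. Degree: no degree-3 surface has this shape, so deg p = 4.
2. Symmetry: the surface is invariant under rotation about z: p = q(x² + y², z).
3. Against the integer gridlines: a circular section at z = 0 has radius between 0 and 1; the surface avoids every integer z-axis point in the box.
4. Putting this together gives p.

x^4 + 2*x^2*y^2 + y^4 - 3*x^2 - 3*y^2 + 3*z^2 + 1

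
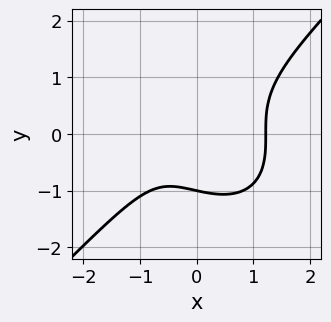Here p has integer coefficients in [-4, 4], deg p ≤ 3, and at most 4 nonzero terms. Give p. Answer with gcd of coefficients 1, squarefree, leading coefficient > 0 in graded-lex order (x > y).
3*x^3 - 3*y^3 - 2*x - 3

1. deg p = 3. No degree-2 curve has this shape.
2. Observable constraints: one y-axis crossing is at y = -1.
3. Together with the visible shape, these determine p as stated.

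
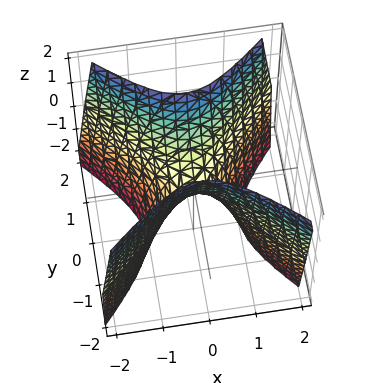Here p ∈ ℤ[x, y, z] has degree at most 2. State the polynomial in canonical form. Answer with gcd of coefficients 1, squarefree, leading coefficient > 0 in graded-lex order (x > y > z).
2*x^2 - 2*y^2 + z

Degree: a saddle surface; a quadric, so deg p = 2.
Symmetries: mirror symmetry x ↦ −x ⇒ only even powers of x; it's symmetric under y → −y, forcing even powers of y.
Observable constraints: one x-axis crossing is at x = 0; it crosses the z-axis at the gridline z = 0; one y-axis crossing is at y = 0.
Solving for integer coefficients yields p as stated.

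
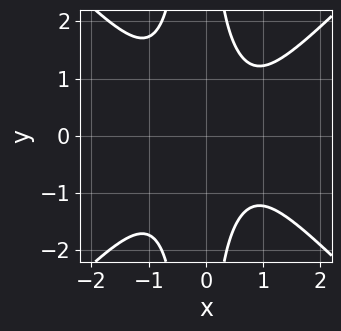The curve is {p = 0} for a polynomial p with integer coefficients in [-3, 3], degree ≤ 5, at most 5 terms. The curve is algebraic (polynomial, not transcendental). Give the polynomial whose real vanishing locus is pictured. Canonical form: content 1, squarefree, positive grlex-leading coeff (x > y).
3*x^4 - 3*x^2*y^2 - x*y^2 + 3

deg p = 4. No degree-3 curve has this shape.
Symmetries: it's symmetric under y → −y, forcing even powers of y.
From the axis intercepts and sections: it misses every integer gridline on the x-axis; it misses every integer gridline on the y-axis.
The integer polynomial consistent with all of this is the stated p.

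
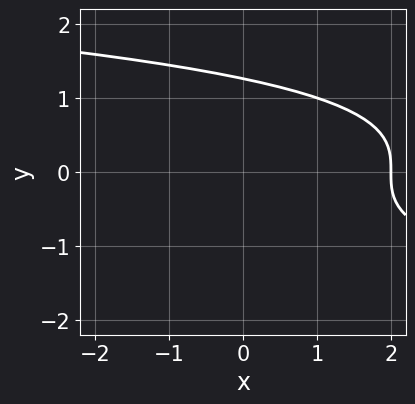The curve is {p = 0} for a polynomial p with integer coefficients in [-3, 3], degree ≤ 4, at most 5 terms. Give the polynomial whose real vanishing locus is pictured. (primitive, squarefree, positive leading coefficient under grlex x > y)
(a) Degree: a generic line meets the curve in up to 3 points, so deg p = 3.
(b) Observable constraints: it crosses the x-axis at the gridline x = 2.
(c) Together with the visible shape, these determine p as stated.

y^3 + x - 2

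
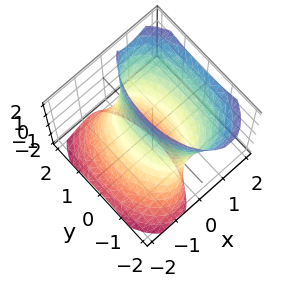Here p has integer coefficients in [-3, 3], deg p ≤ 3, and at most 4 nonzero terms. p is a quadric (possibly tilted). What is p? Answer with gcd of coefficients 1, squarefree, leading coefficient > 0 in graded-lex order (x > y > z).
1. The degree is 2 — a generic line meets the surface in up to 2 points.
2. From the visible intercepts: it misses every integer gridline on the z-axis.
3. Together with the visible shape, these determine p as stated.

3*x^2 - 3*x*z + y^2 - 2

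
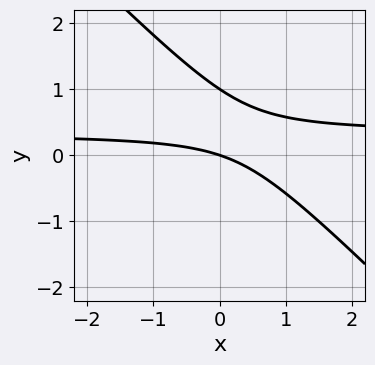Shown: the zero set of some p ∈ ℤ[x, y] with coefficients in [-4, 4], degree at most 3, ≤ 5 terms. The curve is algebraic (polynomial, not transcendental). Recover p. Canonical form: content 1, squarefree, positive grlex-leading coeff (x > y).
First, deg p = 2. No degree-1 curve has this shape.
Next, from the axis intercepts and sections: the y-axis gridline crossings are at y ∈ {0, 1}; it crosses the x-axis at the gridline x = 0.
Finally, fitting integer coefficients to these (and the overall shape) gives p.

3*x*y + 3*y^2 - x - 3*y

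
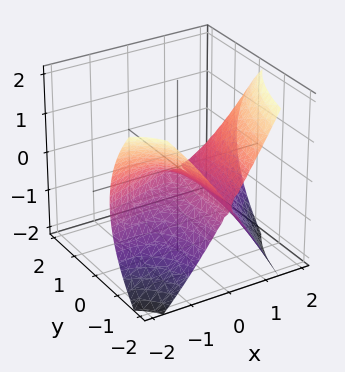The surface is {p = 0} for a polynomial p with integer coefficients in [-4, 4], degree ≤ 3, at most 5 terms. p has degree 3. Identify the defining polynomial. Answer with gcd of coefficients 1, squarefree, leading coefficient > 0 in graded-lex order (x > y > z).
x^3 - 3*x^2*y - 3*z^2

First, deg p = 3.
Then, observable constraints: it crosses the z-axis at the gridline z = 0; it meets the x-axis at x = 0 (among the integer gridlines).
Finally, assembling these constraints gives the stated polynomial.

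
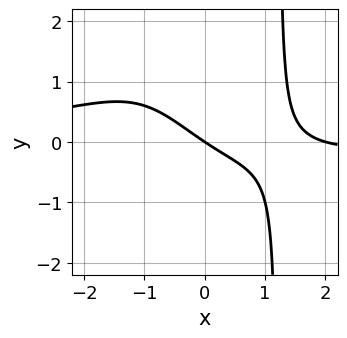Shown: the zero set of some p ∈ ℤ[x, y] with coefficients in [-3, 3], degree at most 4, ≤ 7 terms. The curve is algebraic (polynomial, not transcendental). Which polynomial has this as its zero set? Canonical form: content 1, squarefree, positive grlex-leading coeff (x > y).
(a) deg p = 4.
(b) Observable constraints: the x-axis gridline crossings are at x ∈ {0, 2}; it meets the y-axis at y = 0 (among the integer gridlines).
(c) These observations pin down the coefficients.

x^3*y + x^2 + x*y - 2*x - 3*y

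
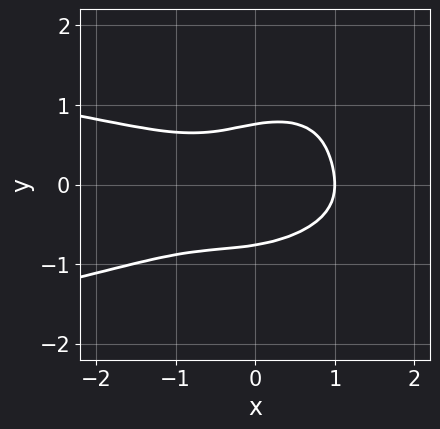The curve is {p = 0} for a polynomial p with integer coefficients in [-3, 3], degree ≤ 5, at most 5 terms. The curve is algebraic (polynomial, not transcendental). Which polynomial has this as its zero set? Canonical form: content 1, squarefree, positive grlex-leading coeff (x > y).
(a) Degree: the shape is more complex than any degree-3 curve, so deg p = 4.
(b) From the visible intercepts: one x-axis crossing is at x = 1.
(c) Matching integer coefficients to the picture gives p.

2*x^2*y^2 - 2*x*y^3 + 3*y^4 + x^3 - 1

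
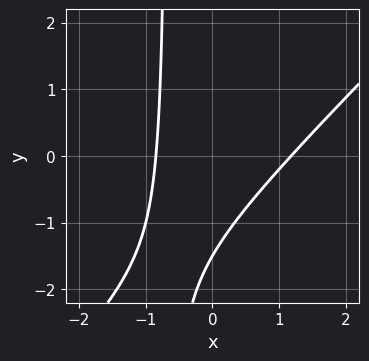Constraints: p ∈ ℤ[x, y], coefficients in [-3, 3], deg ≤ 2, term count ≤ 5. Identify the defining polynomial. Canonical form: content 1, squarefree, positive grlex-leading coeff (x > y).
3*x^2 - 3*x*y - x - 2*y - 3

Degree: a generic line meets the curve in up to 2 points, so deg p = 2.
Matching integer coefficients to the picture gives p.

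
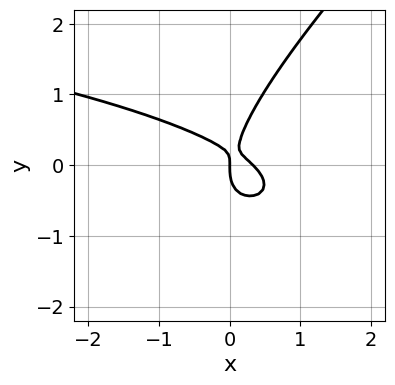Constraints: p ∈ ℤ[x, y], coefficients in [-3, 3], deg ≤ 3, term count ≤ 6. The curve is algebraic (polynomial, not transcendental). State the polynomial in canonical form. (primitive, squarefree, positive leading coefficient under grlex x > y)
The degree is 3 — the shape is more complex than any degree-2 curve.
Reading off the gridlines: one x-axis crossing is at x = 0; it crosses the y-axis at the gridline y = 0.
Matching integer coefficients to the picture gives p.

3*x*y^2 - 3*y^3 + 3*x^2 + 3*x*y - x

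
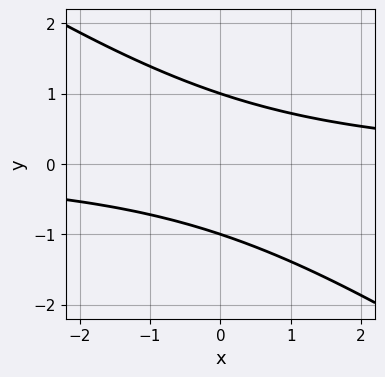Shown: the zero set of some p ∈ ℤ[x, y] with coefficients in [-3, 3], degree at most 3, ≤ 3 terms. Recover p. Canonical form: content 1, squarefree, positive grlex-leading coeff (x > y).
2*x*y + 3*y^2 - 3

1. deg p = 2. The shape is more complex than any degree-1 curve.
2. From the axis intercepts and sections: the curve avoids every integer x-axis point in the box; the y-axis gridline crossings are at y ∈ {-1, 1}.
3. The integer polynomial consistent with all of this is the stated p.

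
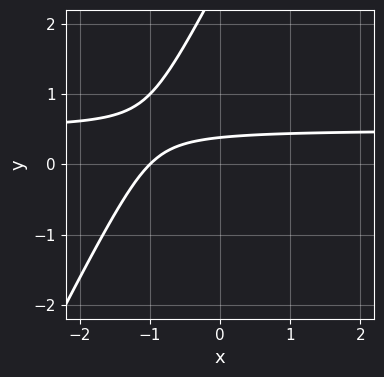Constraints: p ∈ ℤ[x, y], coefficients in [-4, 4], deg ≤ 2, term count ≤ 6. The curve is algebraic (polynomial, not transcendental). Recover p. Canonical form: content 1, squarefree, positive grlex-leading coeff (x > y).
First, deg p = 2. No degree-1 curve has this shape.
Then, from the visible intercepts: one x-axis crossing is at x = -1.
Finally, assembling these constraints gives the stated polynomial.

2*x*y - y^2 - x + 3*y - 1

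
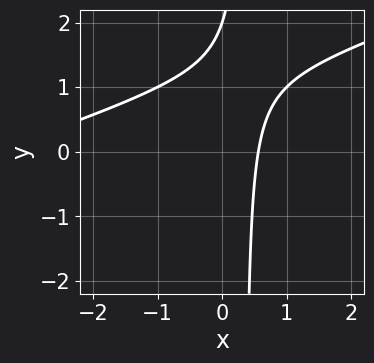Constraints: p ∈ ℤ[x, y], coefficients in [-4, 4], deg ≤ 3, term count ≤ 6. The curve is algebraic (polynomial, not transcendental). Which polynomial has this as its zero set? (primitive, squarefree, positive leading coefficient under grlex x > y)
x^2 - 3*x*y + 3*x + y - 2

The degree is 2 — the shape is more complex than any degree-1 curve.
Checking where it meets the axes: it crosses the y-axis at the gridline y = 2.
These observations pin down the coefficients.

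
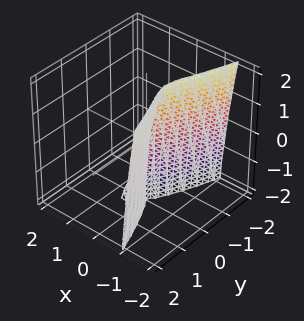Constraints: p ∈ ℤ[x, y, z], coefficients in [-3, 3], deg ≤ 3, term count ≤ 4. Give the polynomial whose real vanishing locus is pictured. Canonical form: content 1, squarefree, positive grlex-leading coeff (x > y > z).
3*x^3 + x^2*z + y^2

First, deg p = 3. No degree-2 surface has this shape.
Then, from the axis intercepts and sections: the visible z-axis segment lies entirely on the surface; it meets the y-axis at y = 0 (among the integer gridlines); it meets the x-axis at x = 0 (among the integer gridlines).
Finally, solving for integer coefficients yields p as stated.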